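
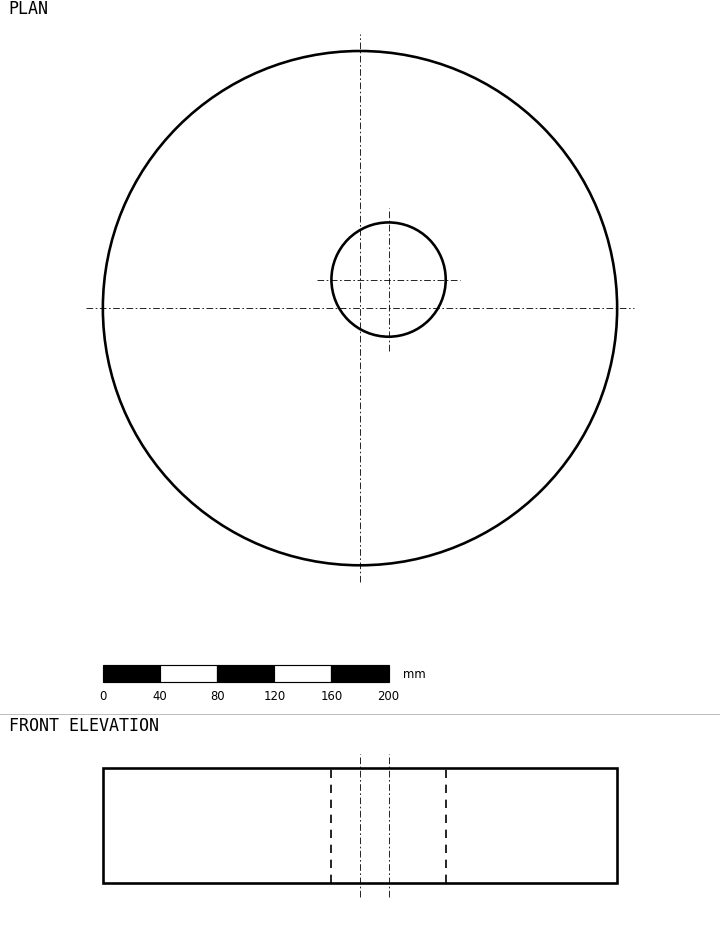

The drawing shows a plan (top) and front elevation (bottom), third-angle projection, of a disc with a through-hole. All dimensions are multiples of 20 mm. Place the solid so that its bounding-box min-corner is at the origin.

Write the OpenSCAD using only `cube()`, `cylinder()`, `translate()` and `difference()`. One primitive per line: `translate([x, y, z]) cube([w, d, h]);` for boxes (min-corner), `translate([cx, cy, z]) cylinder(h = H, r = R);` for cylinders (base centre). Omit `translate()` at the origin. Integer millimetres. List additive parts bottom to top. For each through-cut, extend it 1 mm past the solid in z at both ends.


difference() {
  translate([180, 180, 0]) cylinder(h = 80, r = 180);
  translate([200, 200, -1]) cylinder(h = 82, r = 40);
}


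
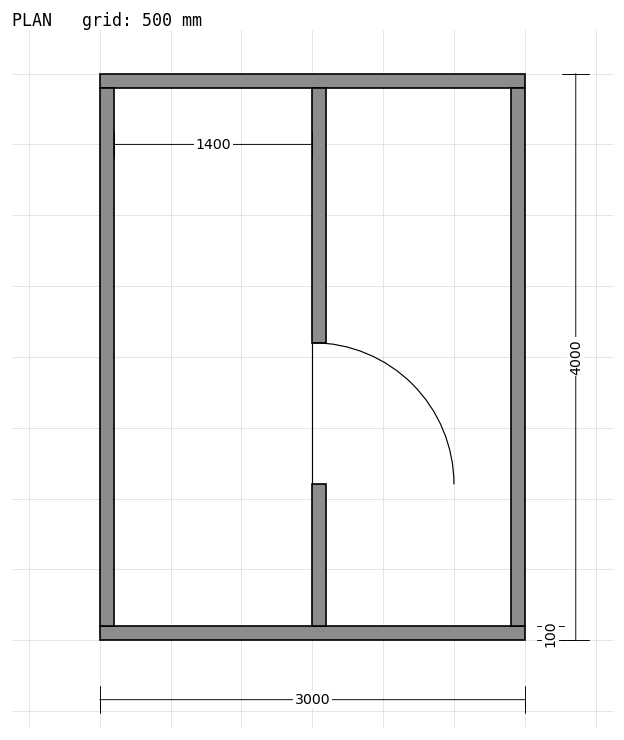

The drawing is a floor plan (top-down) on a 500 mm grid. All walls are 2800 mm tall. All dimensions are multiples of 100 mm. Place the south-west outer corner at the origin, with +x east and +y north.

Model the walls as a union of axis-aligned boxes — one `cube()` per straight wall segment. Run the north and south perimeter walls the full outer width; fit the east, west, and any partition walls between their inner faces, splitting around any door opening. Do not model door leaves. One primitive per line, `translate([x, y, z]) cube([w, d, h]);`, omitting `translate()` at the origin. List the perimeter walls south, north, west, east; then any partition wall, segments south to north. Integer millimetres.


cube([3000, 100, 2800]);
translate([0, 3900, 0]) cube([3000, 100, 2800]);
translate([0, 100, 0]) cube([100, 3800, 2800]);
translate([2900, 100, 0]) cube([100, 3800, 2800]);
translate([1500, 100, 0]) cube([100, 1000, 2800]);
translate([1500, 2100, 0]) cube([100, 1800, 2800]);


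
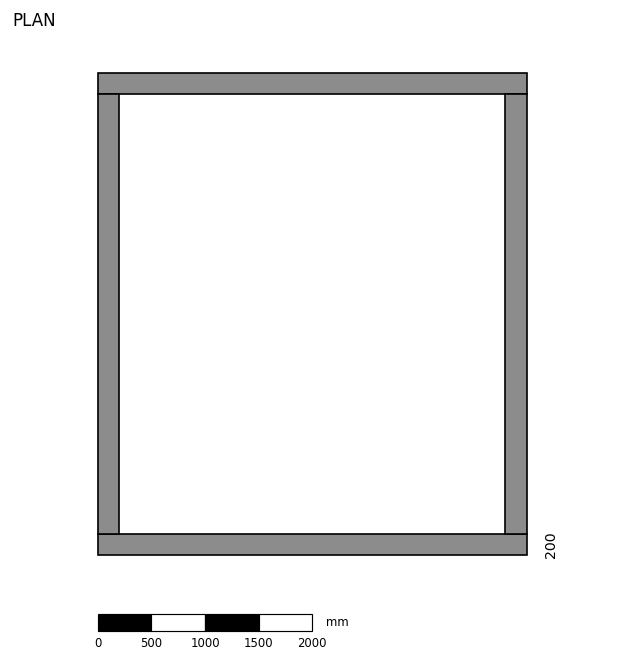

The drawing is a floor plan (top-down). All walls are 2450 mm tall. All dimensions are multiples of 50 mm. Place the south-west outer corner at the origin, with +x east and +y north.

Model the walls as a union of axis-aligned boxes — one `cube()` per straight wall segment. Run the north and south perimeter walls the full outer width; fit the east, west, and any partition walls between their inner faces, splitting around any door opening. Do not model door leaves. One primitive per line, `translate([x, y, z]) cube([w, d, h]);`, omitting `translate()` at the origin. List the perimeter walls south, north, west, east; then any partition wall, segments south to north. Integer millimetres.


cube([4000, 200, 2450]);
translate([0, 4300, 0]) cube([4000, 200, 2450]);
translate([0, 200, 0]) cube([200, 4100, 2450]);
translate([3800, 200, 0]) cube([200, 4100, 2450]);


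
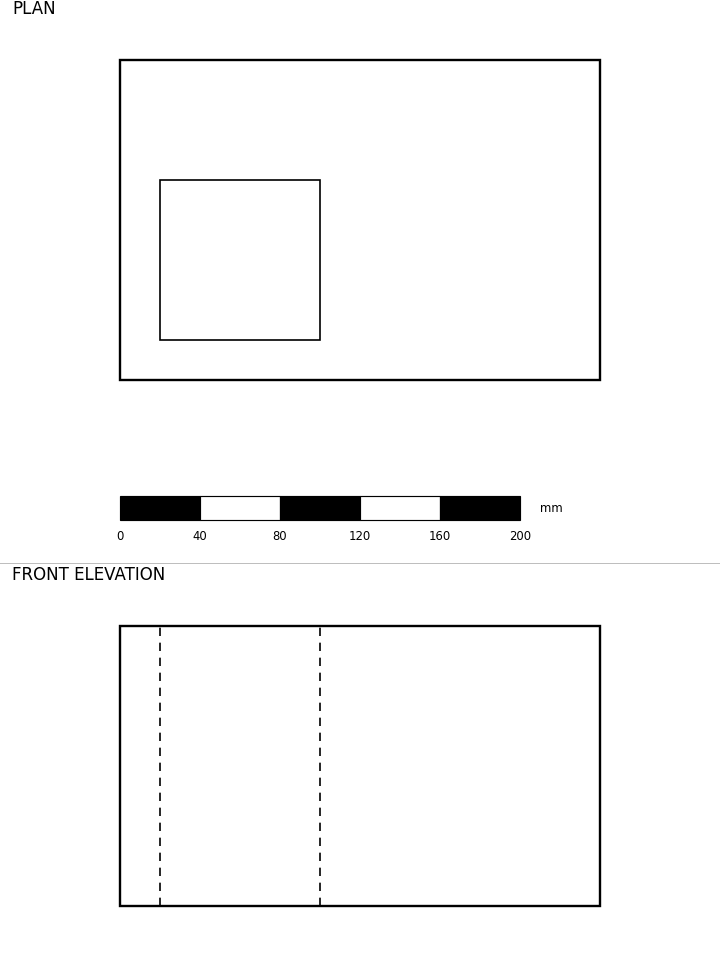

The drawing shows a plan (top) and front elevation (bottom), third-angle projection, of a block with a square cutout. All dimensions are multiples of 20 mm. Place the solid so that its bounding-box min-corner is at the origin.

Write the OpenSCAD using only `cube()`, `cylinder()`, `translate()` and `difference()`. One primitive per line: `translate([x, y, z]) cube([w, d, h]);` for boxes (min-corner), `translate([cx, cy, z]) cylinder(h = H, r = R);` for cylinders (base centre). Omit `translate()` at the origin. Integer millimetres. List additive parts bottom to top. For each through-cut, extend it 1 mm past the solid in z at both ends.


difference() {
  cube([240, 160, 140]);
  translate([20, 20, -1]) cube([80, 80, 142]);
}


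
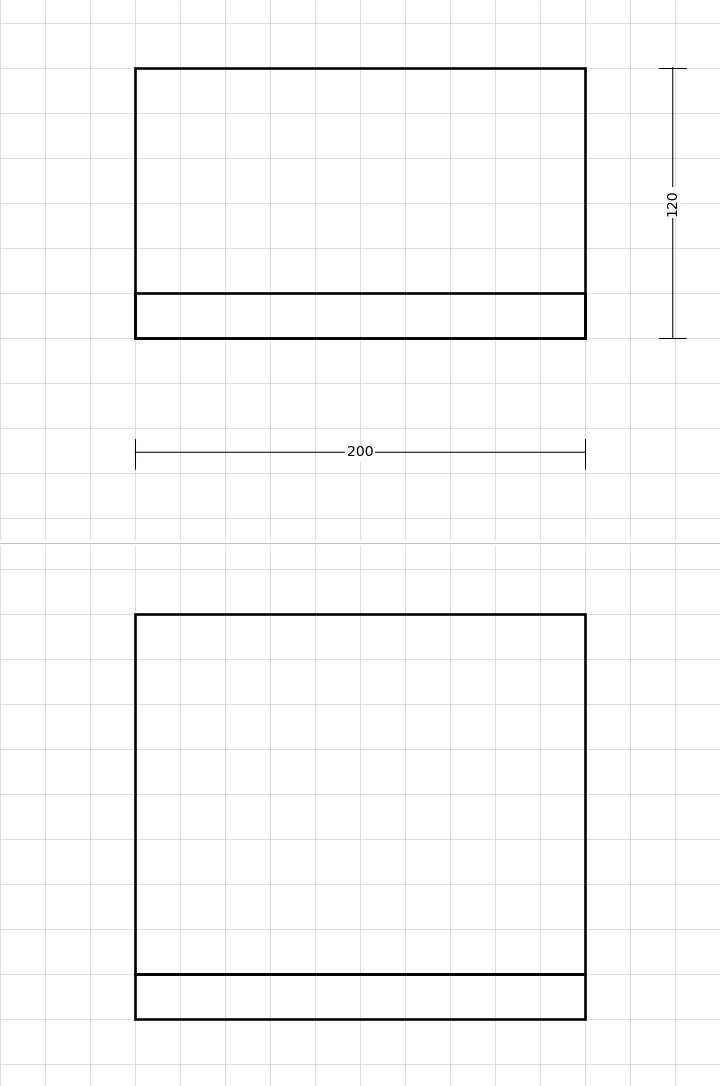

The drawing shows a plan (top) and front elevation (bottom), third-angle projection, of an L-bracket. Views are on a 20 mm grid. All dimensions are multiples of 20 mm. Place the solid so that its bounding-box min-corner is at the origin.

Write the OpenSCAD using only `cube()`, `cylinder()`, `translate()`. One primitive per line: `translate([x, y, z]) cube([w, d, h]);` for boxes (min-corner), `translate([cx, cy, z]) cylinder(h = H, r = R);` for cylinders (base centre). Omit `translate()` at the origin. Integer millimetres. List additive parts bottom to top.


cube([200, 120, 20]);
translate([0, 0, 20]) cube([200, 20, 160]);


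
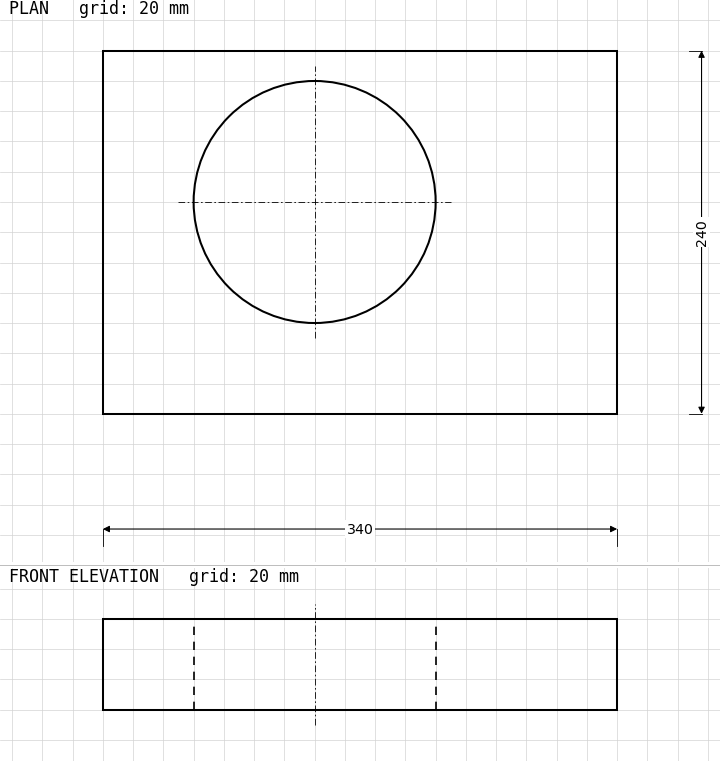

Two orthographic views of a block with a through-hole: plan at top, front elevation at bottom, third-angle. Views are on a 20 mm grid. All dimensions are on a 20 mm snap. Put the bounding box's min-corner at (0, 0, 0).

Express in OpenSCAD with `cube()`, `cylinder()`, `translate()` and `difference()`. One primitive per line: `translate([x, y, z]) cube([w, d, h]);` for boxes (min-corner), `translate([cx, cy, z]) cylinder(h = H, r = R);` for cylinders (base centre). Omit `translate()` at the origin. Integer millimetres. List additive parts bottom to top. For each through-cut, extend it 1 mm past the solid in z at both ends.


difference() {
  cube([340, 240, 60]);
  translate([140, 140, -1]) cylinder(h = 62, r = 80);
}


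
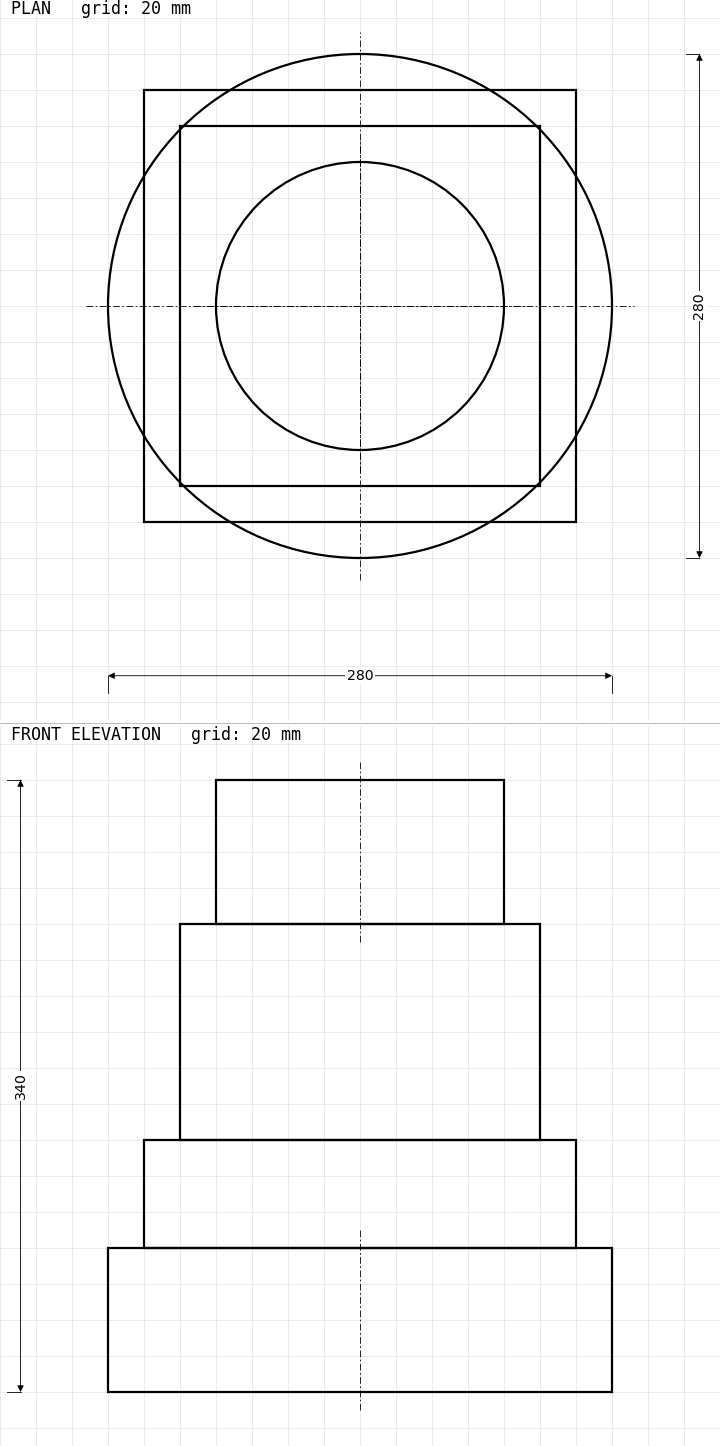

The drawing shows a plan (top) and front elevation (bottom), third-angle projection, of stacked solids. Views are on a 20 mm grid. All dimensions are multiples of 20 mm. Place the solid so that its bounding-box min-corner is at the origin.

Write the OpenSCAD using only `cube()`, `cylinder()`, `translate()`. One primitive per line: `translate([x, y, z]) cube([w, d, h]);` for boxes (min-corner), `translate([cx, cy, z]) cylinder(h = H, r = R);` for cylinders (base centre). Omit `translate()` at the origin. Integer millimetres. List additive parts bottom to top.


translate([140, 140, 0]) cylinder(h = 80, r = 140);
translate([20, 20, 80]) cube([240, 240, 60]);
translate([40, 40, 140]) cube([200, 200, 120]);
translate([140, 140, 260]) cylinder(h = 80, r = 80);


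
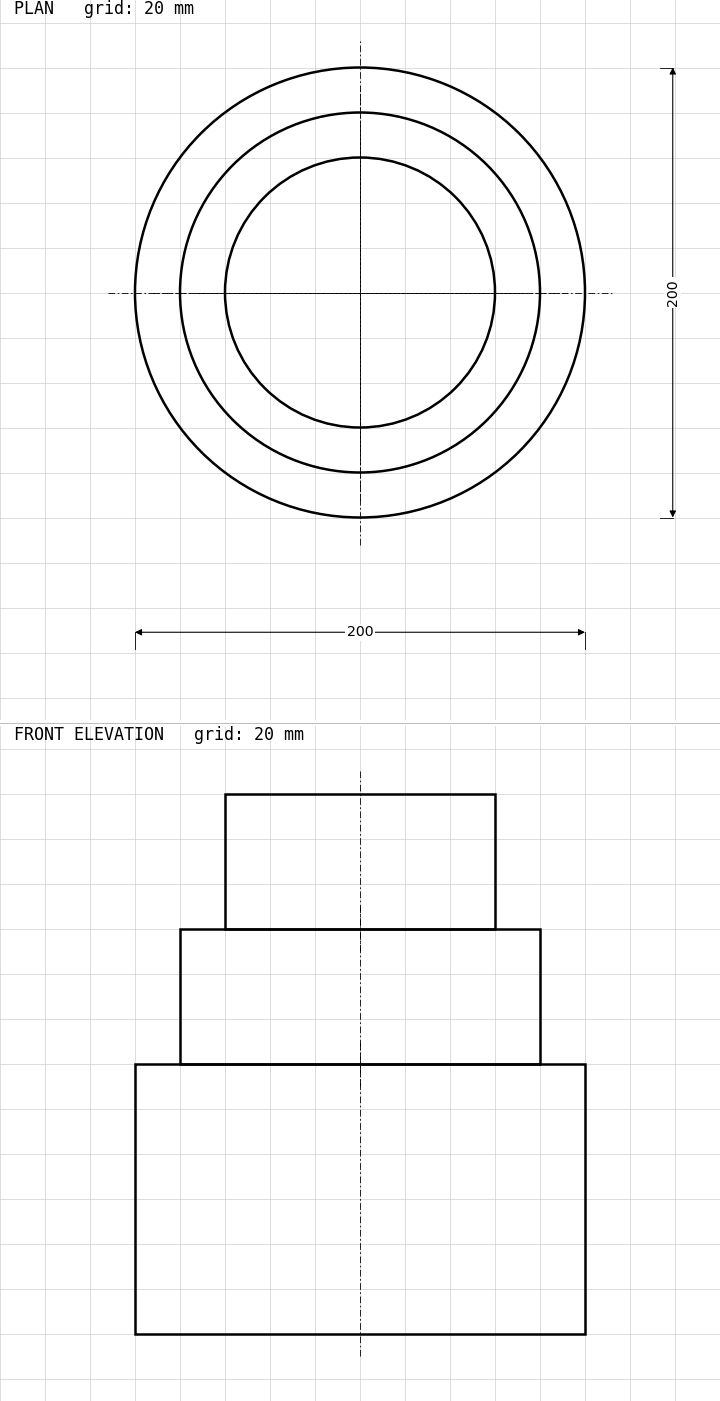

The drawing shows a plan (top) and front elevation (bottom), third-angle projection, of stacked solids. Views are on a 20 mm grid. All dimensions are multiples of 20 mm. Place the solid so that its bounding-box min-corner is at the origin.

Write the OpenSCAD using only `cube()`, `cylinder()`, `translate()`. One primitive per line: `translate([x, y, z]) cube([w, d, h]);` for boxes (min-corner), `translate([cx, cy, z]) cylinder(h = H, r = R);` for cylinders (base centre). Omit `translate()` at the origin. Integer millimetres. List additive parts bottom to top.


translate([100, 100, 0]) cylinder(h = 120, r = 100);
translate([100, 100, 120]) cylinder(h = 60, r = 80);
translate([100, 100, 180]) cylinder(h = 60, r = 60);


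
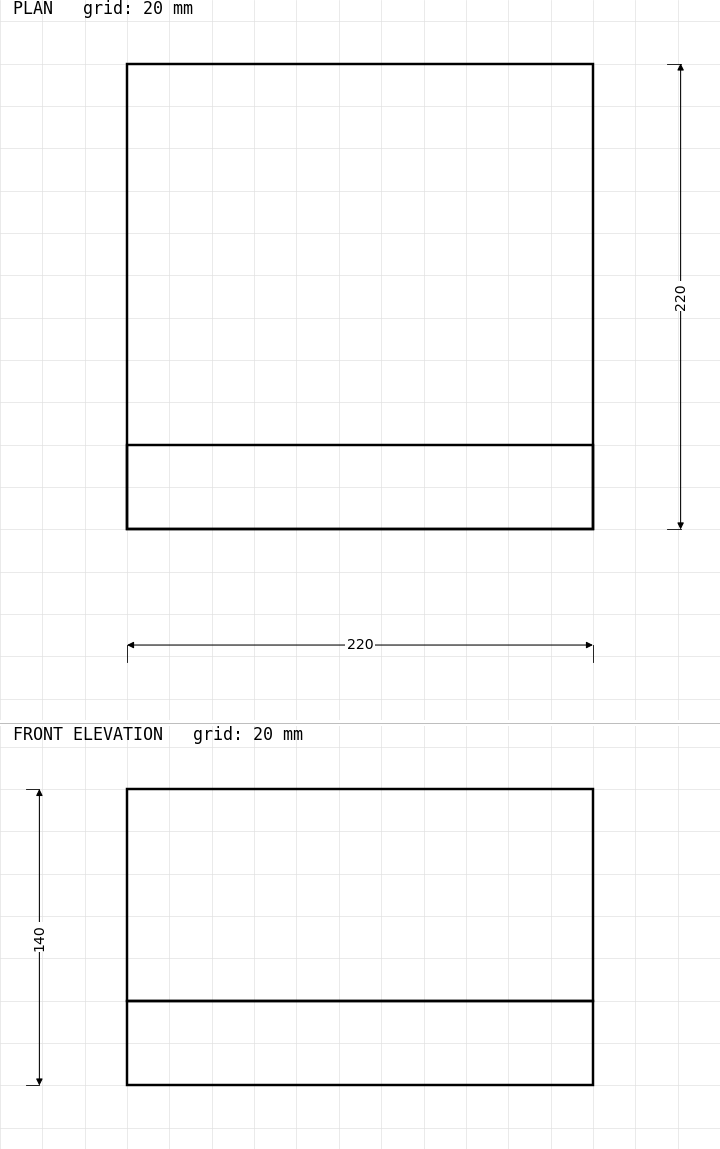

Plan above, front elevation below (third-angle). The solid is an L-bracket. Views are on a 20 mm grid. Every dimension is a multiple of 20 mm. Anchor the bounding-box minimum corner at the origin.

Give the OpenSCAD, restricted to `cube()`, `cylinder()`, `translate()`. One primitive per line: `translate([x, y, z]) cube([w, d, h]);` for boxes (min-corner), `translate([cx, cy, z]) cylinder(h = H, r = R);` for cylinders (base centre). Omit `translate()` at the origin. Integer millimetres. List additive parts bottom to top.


cube([220, 220, 40]);
translate([0, 0, 40]) cube([220, 40, 100]);


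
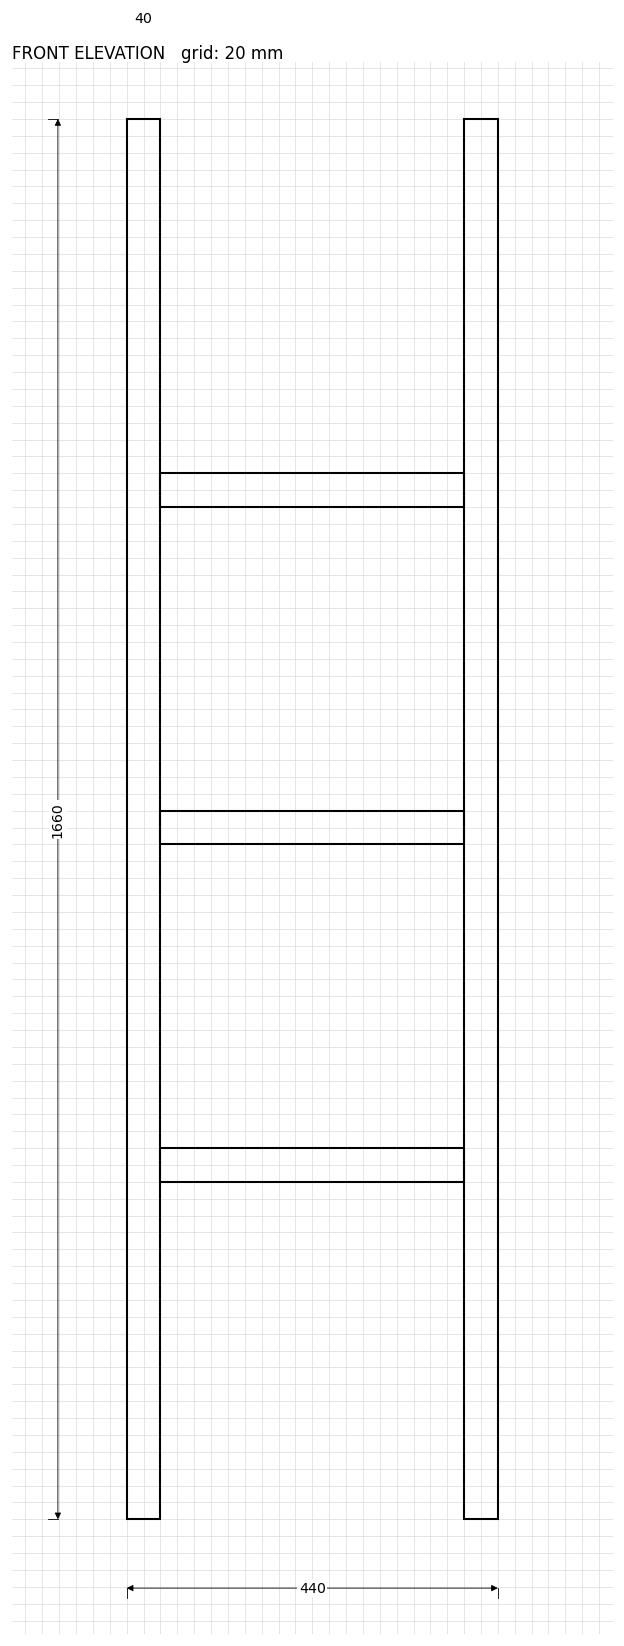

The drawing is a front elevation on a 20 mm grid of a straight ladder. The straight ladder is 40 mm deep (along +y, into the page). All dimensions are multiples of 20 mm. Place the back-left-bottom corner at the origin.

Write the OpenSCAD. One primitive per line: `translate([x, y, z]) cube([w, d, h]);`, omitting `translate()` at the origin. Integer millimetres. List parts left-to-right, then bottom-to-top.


cube([40, 40, 1660]);
translate([40, 0, 400]) cube([360, 40, 40]);
translate([40, 0, 800]) cube([360, 40, 40]);
translate([40, 0, 1200]) cube([360, 40, 40]);
translate([400, 0, 0]) cube([40, 40, 1660]);


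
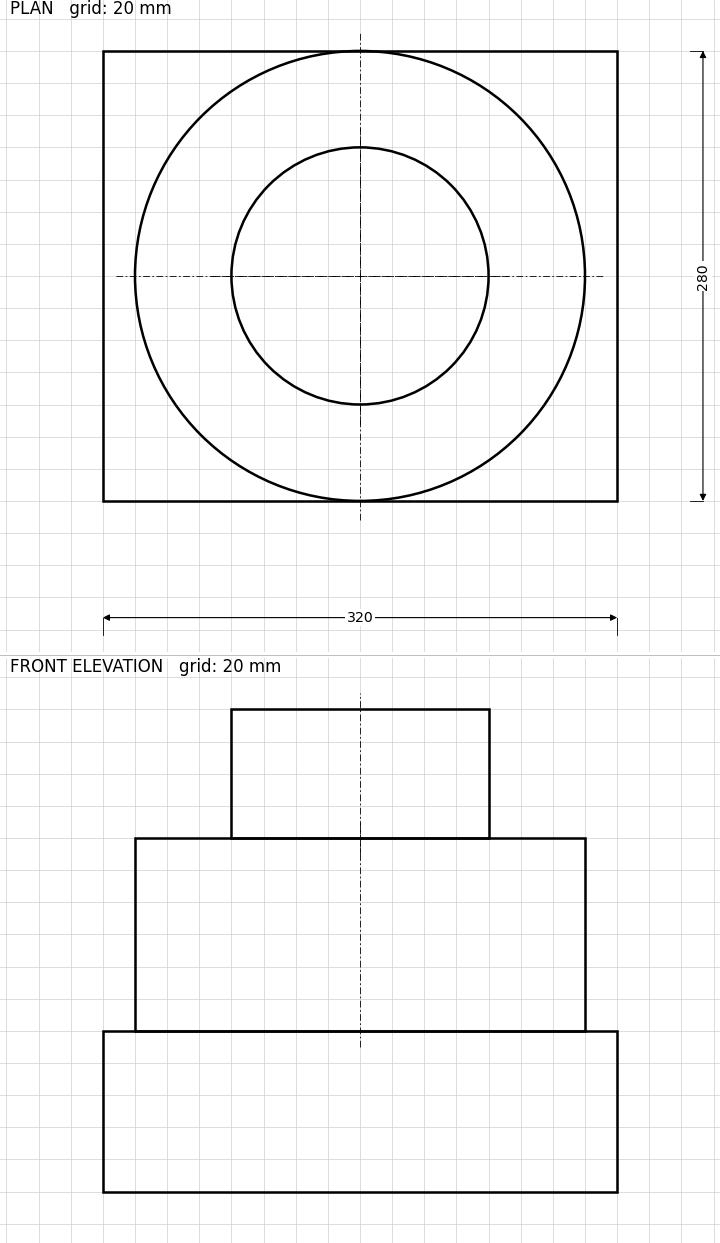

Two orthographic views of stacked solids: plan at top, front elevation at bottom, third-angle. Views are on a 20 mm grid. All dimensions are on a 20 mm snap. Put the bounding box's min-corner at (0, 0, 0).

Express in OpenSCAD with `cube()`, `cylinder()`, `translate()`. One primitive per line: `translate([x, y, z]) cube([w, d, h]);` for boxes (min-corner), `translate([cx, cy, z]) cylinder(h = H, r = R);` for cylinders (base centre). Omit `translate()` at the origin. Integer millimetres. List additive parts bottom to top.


cube([320, 280, 100]);
translate([160, 140, 100]) cylinder(h = 120, r = 140);
translate([160, 140, 220]) cylinder(h = 80, r = 80);


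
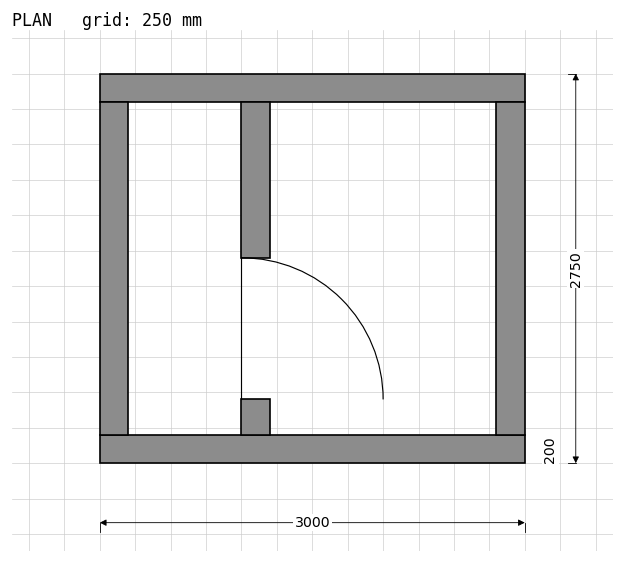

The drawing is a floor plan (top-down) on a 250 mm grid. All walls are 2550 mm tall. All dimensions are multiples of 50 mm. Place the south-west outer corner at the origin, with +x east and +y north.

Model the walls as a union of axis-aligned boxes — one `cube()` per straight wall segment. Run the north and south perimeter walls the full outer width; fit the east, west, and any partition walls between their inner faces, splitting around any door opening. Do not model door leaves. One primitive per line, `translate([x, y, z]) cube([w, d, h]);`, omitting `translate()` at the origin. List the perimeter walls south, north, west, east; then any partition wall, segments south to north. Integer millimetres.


cube([3000, 200, 2550]);
translate([0, 2550, 0]) cube([3000, 200, 2550]);
translate([0, 200, 0]) cube([200, 2350, 2550]);
translate([2800, 200, 0]) cube([200, 2350, 2550]);
translate([1000, 200, 0]) cube([200, 250, 2550]);
translate([1000, 1450, 0]) cube([200, 1100, 2550]);


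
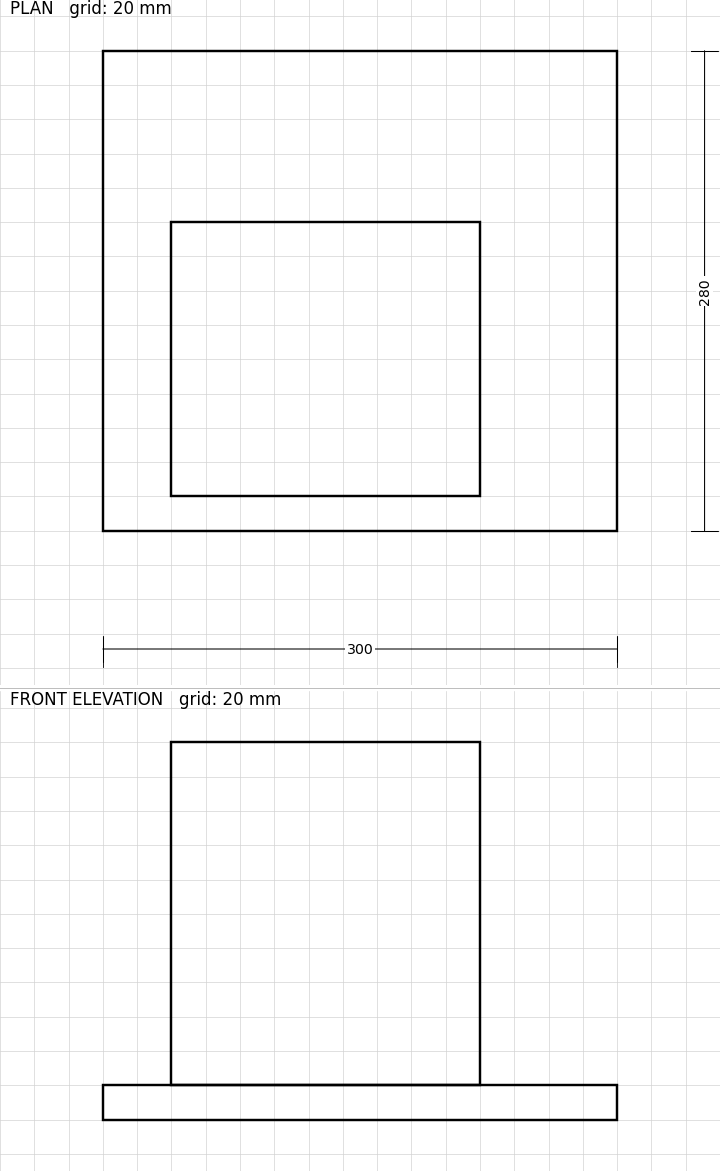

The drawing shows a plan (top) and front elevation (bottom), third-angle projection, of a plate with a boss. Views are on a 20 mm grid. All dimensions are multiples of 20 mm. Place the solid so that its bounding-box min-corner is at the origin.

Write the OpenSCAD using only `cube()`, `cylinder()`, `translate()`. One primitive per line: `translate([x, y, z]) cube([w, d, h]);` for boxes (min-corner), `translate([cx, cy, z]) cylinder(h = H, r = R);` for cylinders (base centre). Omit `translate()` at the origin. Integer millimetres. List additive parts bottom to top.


cube([300, 280, 20]);
translate([40, 20, 20]) cube([180, 160, 200]);


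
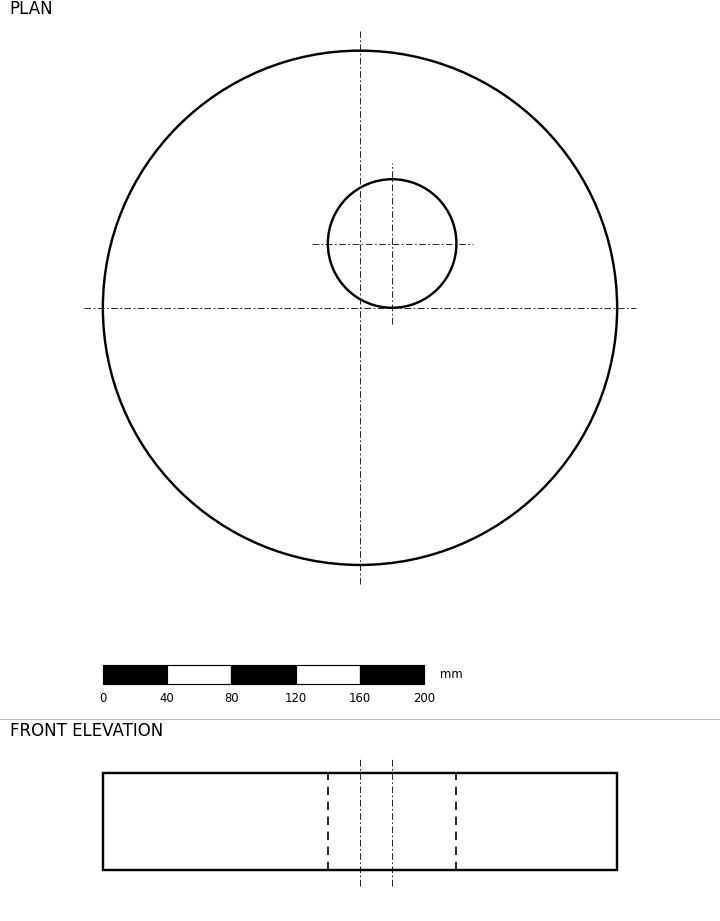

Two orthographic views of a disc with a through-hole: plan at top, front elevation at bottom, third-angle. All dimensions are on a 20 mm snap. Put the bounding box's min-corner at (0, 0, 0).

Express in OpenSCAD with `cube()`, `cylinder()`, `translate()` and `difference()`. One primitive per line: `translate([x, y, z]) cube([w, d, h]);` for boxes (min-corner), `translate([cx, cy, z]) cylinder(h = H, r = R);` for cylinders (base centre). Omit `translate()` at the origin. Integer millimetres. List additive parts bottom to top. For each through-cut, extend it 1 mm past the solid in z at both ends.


difference() {
  translate([160, 160, 0]) cylinder(h = 60, r = 160);
  translate([180, 200, -1]) cylinder(h = 62, r = 40);
}


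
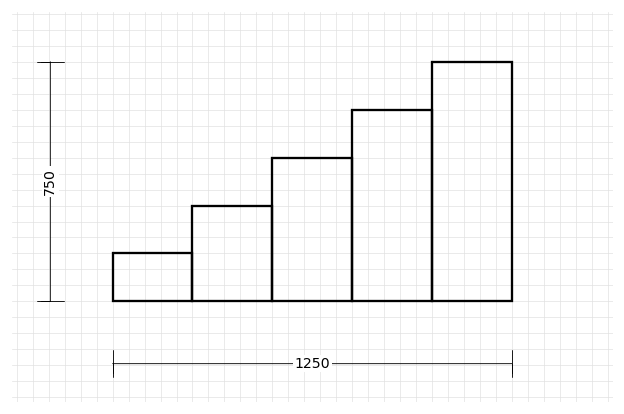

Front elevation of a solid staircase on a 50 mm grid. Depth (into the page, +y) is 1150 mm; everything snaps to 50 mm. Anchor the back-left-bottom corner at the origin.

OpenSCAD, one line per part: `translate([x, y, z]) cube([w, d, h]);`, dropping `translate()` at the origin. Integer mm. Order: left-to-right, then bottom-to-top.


cube([250, 1150, 150]);
translate([250, 0, 0]) cube([250, 1150, 300]);
translate([500, 0, 0]) cube([250, 1150, 450]);
translate([750, 0, 0]) cube([250, 1150, 600]);
translate([1000, 0, 0]) cube([250, 1150, 750]);


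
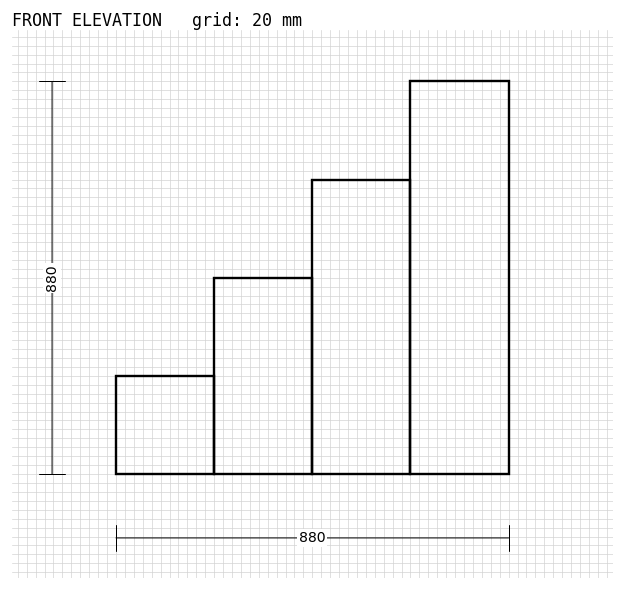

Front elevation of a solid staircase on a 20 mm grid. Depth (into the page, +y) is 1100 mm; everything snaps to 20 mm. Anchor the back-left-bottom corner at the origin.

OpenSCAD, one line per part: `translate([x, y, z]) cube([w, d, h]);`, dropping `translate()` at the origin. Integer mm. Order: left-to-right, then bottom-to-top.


cube([220, 1100, 220]);
translate([220, 0, 0]) cube([220, 1100, 440]);
translate([440, 0, 0]) cube([220, 1100, 660]);
translate([660, 0, 0]) cube([220, 1100, 880]);


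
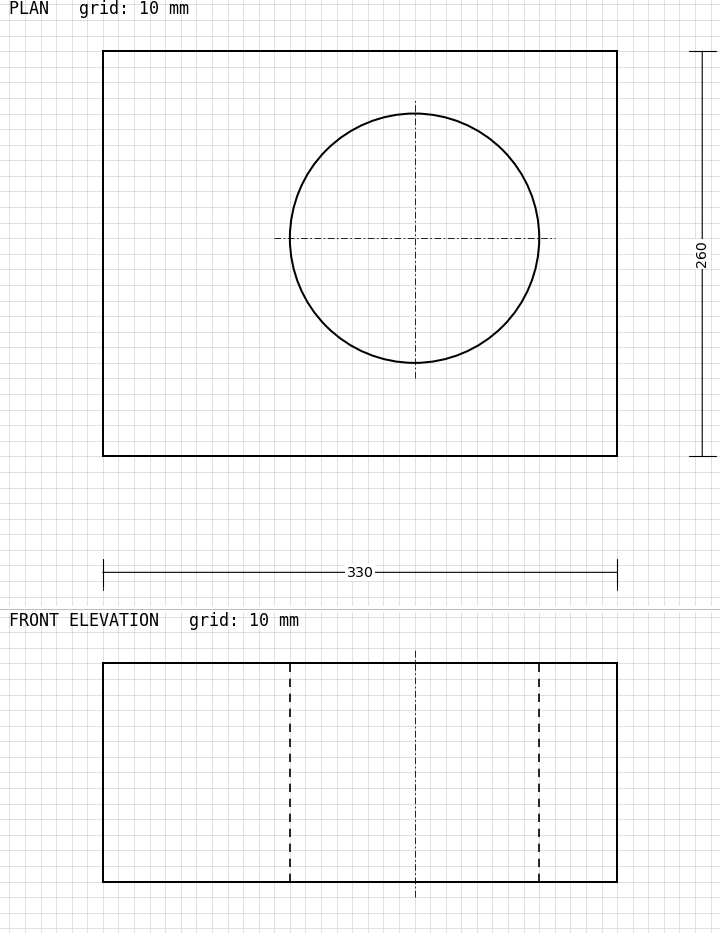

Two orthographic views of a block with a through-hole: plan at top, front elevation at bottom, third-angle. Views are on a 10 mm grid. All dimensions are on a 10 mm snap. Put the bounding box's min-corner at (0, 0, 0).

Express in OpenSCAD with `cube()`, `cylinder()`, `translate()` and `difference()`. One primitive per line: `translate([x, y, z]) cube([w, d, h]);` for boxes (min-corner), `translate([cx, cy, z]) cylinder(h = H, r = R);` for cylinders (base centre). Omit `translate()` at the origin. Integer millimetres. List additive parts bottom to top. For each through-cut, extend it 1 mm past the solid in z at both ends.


difference() {
  cube([330, 260, 140]);
  translate([200, 140, -1]) cylinder(h = 142, r = 80);
}


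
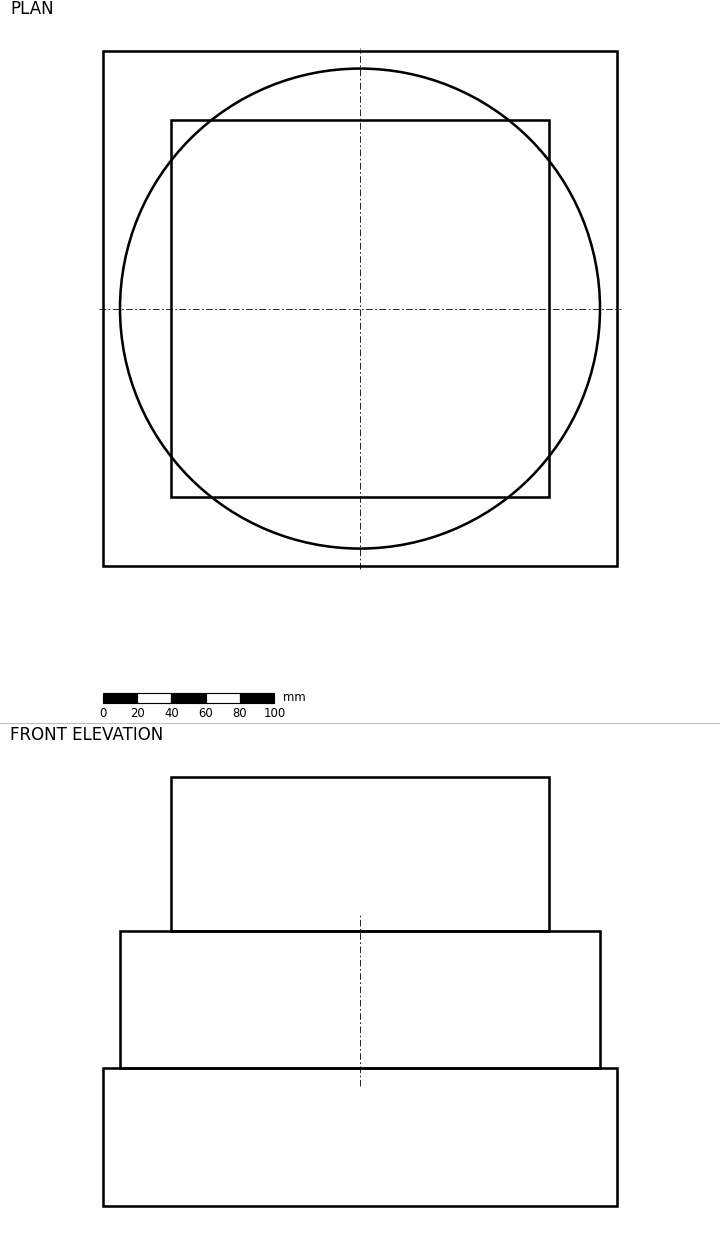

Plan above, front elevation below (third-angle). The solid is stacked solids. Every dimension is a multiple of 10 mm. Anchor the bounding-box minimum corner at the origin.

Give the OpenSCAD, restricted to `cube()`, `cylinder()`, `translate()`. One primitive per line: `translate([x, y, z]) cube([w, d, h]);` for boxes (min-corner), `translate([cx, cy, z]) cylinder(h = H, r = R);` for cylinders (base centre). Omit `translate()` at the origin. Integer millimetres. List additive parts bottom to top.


cube([300, 300, 80]);
translate([150, 150, 80]) cylinder(h = 80, r = 140);
translate([40, 40, 160]) cube([220, 220, 90]);


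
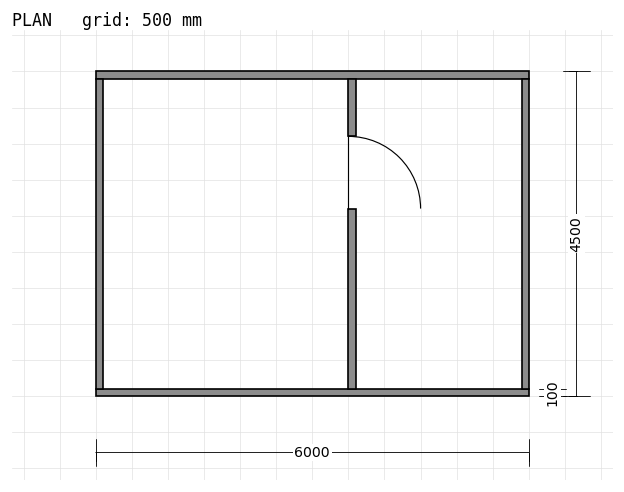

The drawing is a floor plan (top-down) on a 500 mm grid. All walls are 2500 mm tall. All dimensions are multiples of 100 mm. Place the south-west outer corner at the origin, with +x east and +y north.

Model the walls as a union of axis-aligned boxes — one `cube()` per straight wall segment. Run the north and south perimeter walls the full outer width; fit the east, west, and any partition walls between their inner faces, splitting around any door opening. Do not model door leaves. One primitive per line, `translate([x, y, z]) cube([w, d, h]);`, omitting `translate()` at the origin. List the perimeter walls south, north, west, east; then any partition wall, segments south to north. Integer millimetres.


cube([6000, 100, 2500]);
translate([0, 4400, 0]) cube([6000, 100, 2500]);
translate([0, 100, 0]) cube([100, 4300, 2500]);
translate([5900, 100, 0]) cube([100, 4300, 2500]);
translate([3500, 100, 0]) cube([100, 2500, 2500]);
translate([3500, 3600, 0]) cube([100, 800, 2500]);


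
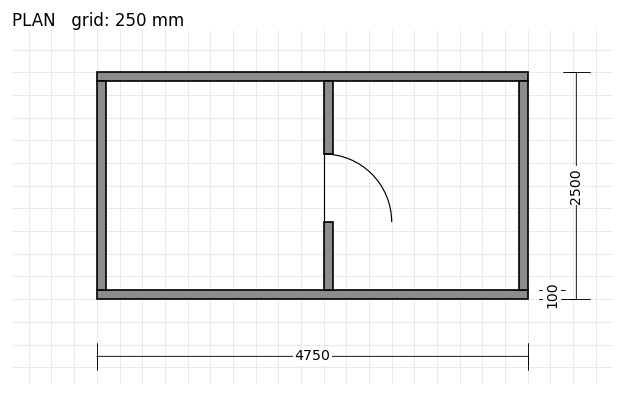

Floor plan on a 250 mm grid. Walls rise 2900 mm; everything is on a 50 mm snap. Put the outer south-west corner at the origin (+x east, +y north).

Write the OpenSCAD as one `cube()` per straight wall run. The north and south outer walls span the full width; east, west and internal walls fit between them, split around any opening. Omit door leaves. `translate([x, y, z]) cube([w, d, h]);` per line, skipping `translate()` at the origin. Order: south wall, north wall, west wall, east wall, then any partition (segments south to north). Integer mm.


cube([4750, 100, 2900]);
translate([0, 2400, 0]) cube([4750, 100, 2900]);
translate([0, 100, 0]) cube([100, 2300, 2900]);
translate([4650, 100, 0]) cube([100, 2300, 2900]);
translate([2500, 100, 0]) cube([100, 750, 2900]);
translate([2500, 1600, 0]) cube([100, 800, 2900]);


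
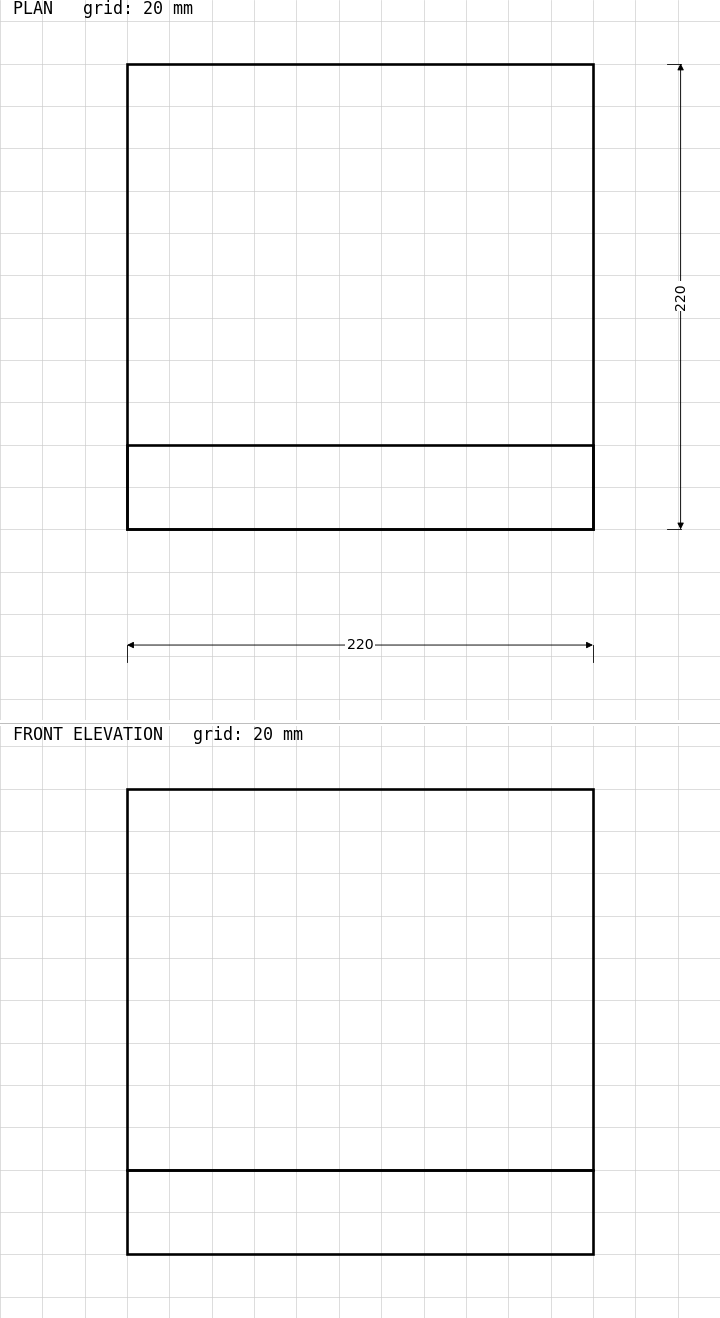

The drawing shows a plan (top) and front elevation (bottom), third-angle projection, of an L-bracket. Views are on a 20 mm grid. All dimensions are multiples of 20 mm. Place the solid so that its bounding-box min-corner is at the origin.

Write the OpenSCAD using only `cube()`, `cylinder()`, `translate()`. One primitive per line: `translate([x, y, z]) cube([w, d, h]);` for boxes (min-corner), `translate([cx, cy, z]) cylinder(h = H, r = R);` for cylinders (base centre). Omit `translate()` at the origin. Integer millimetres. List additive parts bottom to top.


cube([220, 220, 40]);
translate([0, 0, 40]) cube([220, 40, 180]);


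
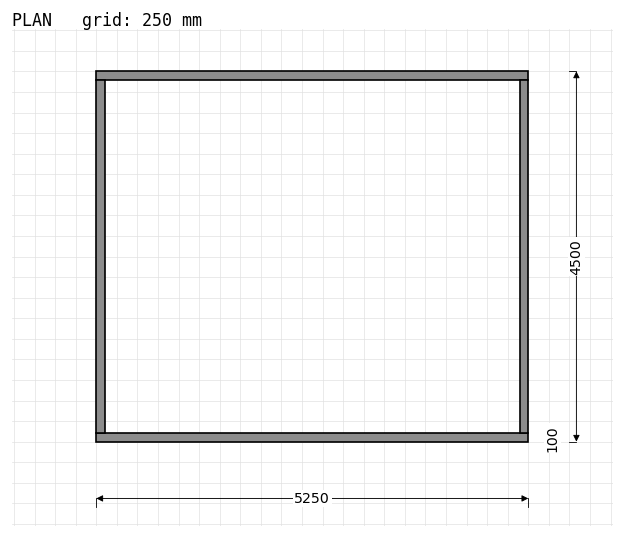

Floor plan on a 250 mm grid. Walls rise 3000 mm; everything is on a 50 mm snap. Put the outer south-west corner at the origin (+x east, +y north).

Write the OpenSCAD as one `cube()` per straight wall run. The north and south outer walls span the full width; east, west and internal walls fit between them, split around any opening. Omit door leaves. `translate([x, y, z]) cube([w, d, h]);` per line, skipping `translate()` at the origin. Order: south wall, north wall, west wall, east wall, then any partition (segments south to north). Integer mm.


cube([5250, 100, 3000]);
translate([0, 4400, 0]) cube([5250, 100, 3000]);
translate([0, 100, 0]) cube([100, 4300, 3000]);
translate([5150, 100, 0]) cube([100, 4300, 3000]);


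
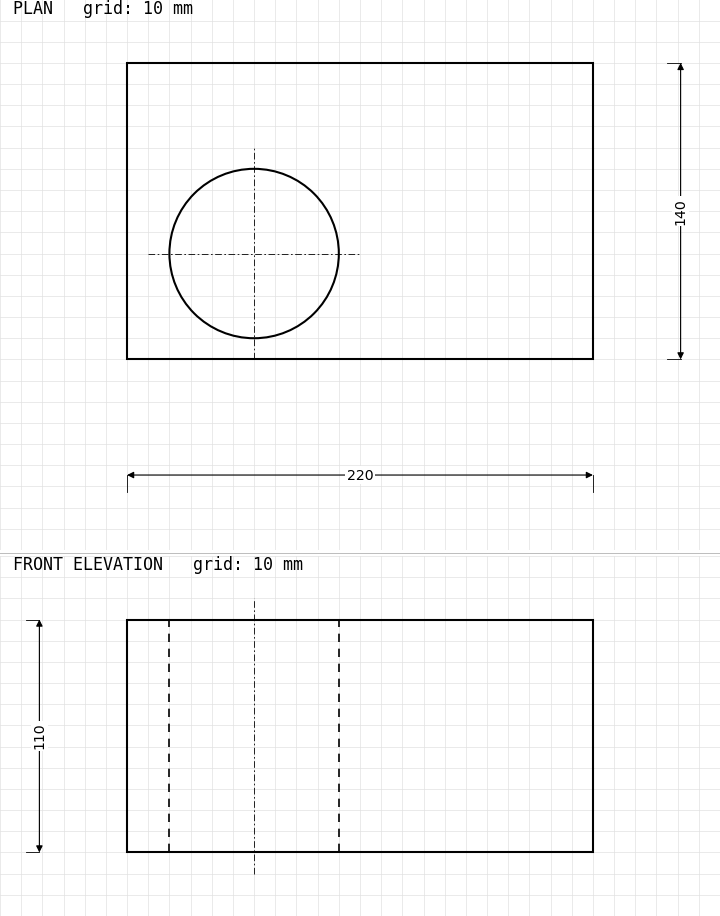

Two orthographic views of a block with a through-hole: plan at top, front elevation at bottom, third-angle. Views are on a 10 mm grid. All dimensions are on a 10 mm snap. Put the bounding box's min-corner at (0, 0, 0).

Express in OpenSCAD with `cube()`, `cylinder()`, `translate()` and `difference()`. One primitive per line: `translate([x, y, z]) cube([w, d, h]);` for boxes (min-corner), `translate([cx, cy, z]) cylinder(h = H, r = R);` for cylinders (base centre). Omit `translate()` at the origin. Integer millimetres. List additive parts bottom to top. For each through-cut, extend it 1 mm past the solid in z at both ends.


difference() {
  cube([220, 140, 110]);
  translate([60, 50, -1]) cylinder(h = 112, r = 40);
}


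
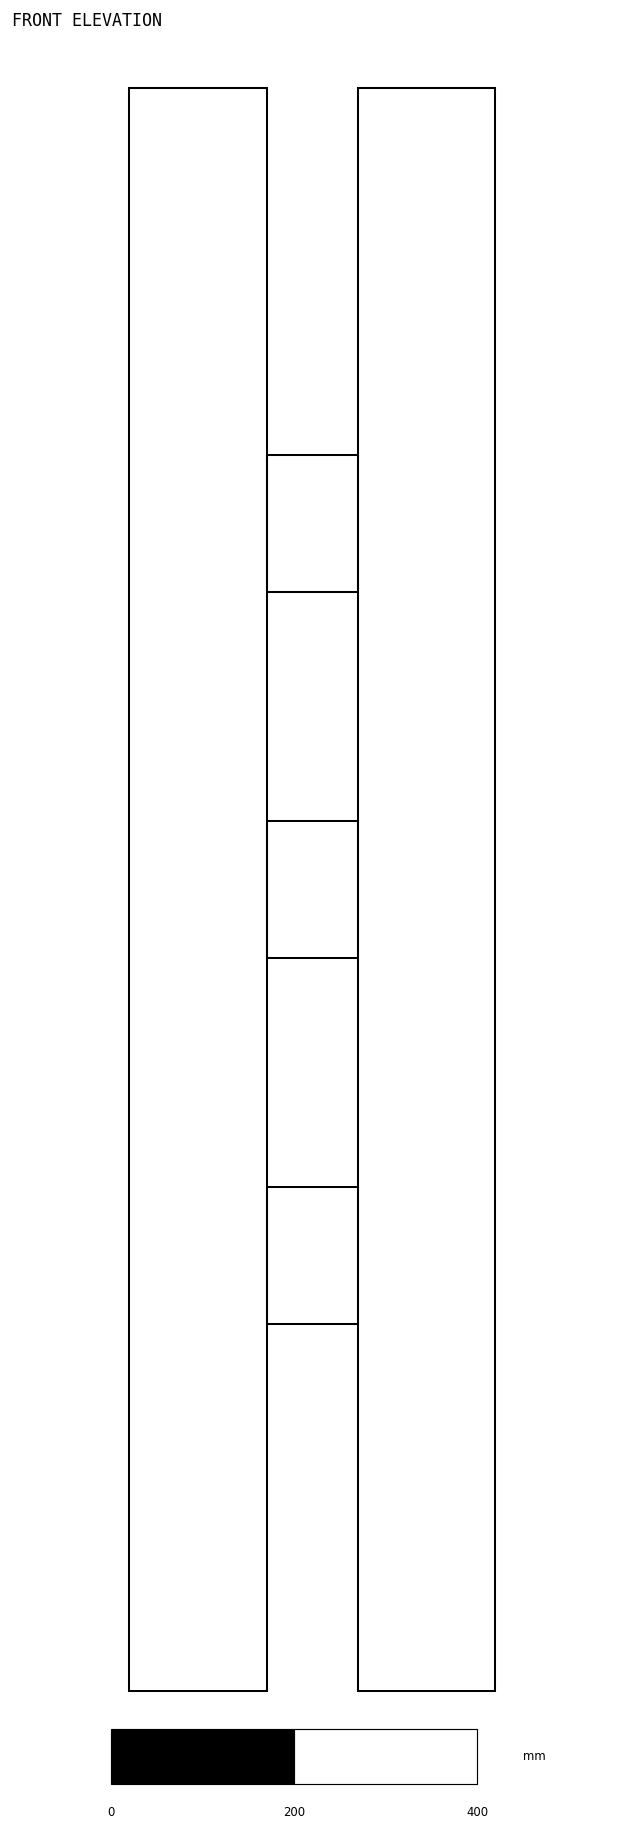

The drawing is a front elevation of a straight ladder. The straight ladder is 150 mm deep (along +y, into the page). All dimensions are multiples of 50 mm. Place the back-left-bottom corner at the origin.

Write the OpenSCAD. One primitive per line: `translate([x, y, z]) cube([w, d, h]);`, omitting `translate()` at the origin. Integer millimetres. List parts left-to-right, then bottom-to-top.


cube([150, 150, 1750]);
translate([150, 0, 400]) cube([100, 150, 150]);
translate([150, 0, 800]) cube([100, 150, 150]);
translate([150, 0, 1200]) cube([100, 150, 150]);
translate([250, 0, 0]) cube([150, 150, 1750]);


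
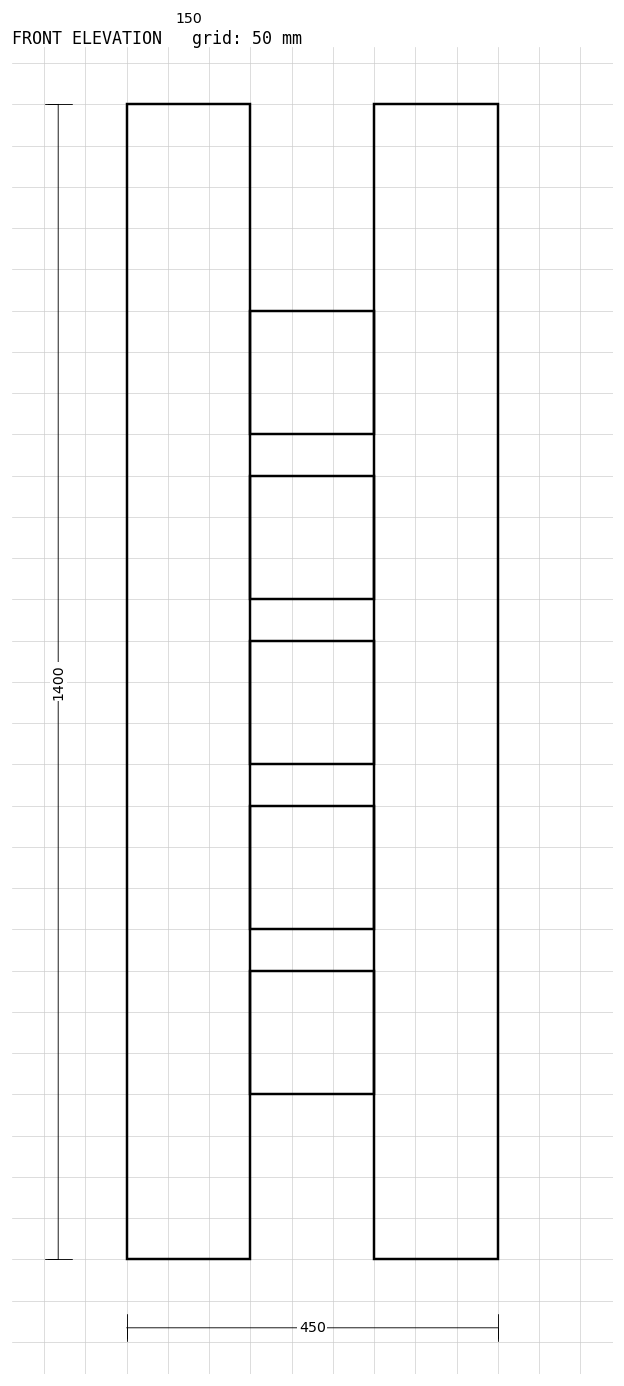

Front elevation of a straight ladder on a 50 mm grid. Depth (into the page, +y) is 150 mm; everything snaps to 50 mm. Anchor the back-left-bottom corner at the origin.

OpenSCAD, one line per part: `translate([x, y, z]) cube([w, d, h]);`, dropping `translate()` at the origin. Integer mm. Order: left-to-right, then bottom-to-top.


cube([150, 150, 1400]);
translate([150, 0, 200]) cube([150, 150, 150]);
translate([150, 0, 400]) cube([150, 150, 150]);
translate([150, 0, 600]) cube([150, 150, 150]);
translate([150, 0, 800]) cube([150, 150, 150]);
translate([150, 0, 1000]) cube([150, 150, 150]);
translate([300, 0, 0]) cube([150, 150, 1400]);


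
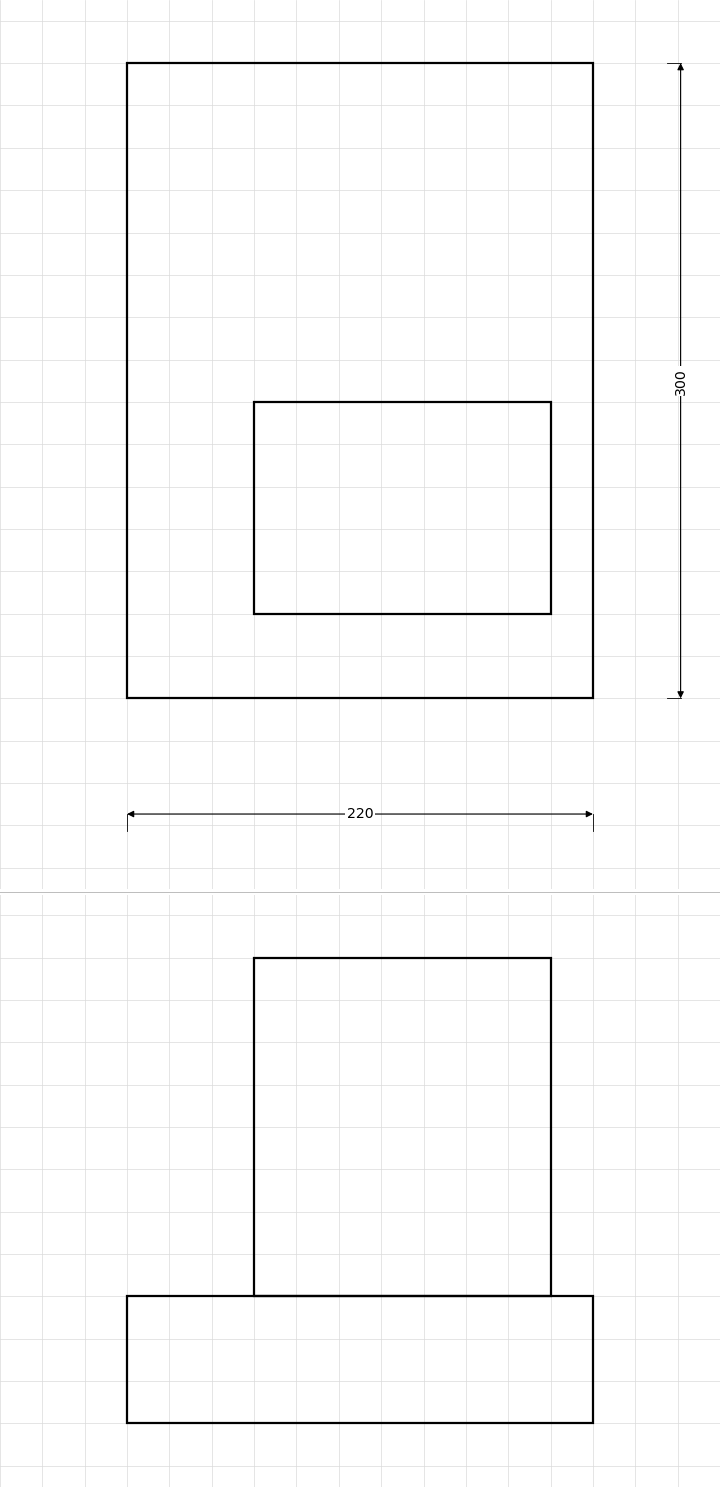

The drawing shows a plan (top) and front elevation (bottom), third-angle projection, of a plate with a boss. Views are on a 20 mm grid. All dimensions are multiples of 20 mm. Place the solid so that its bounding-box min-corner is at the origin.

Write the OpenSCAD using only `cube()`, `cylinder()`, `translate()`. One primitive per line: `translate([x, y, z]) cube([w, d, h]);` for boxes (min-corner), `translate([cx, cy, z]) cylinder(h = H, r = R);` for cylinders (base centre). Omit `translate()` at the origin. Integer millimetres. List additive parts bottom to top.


cube([220, 300, 60]);
translate([60, 40, 60]) cube([140, 100, 160]);


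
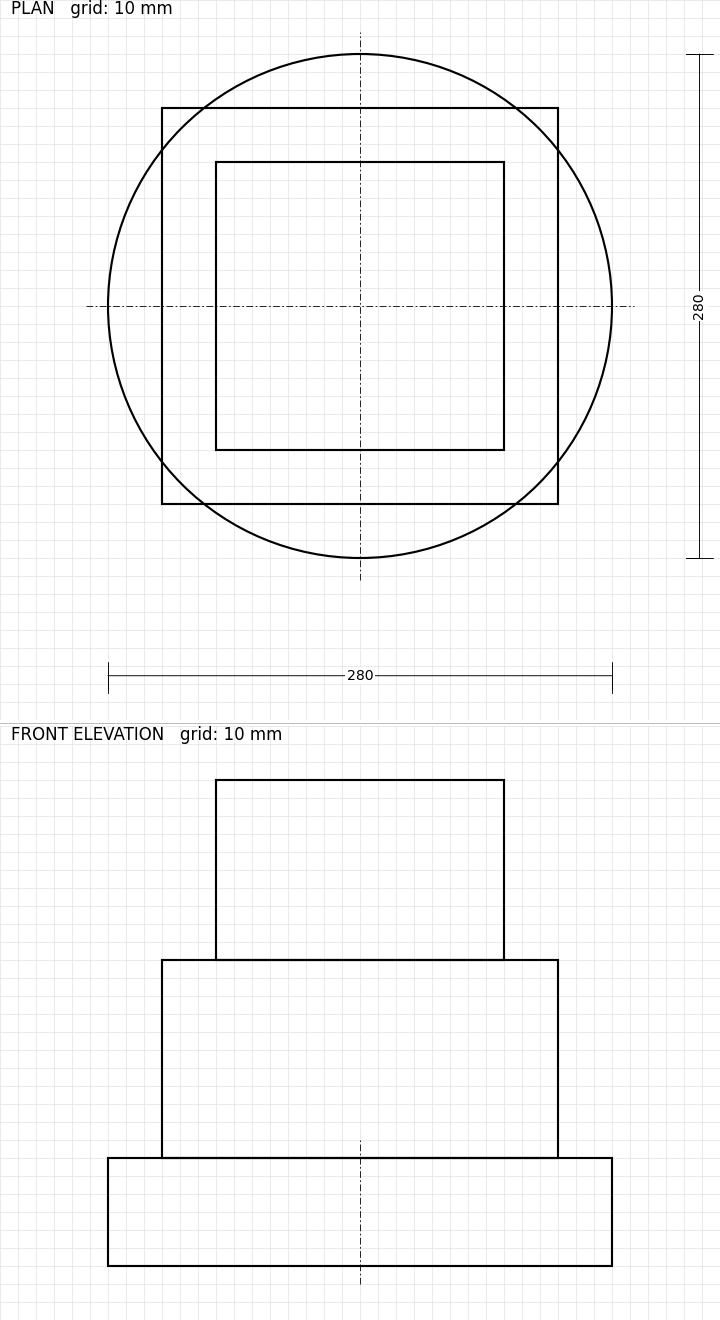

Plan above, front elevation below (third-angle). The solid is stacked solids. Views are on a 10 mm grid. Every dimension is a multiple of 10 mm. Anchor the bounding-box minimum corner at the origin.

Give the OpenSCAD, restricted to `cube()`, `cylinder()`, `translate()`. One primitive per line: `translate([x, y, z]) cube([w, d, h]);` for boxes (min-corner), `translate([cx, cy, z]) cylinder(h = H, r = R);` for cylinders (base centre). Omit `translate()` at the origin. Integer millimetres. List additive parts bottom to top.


translate([140, 140, 0]) cylinder(h = 60, r = 140);
translate([30, 30, 60]) cube([220, 220, 110]);
translate([60, 60, 170]) cube([160, 160, 100]);


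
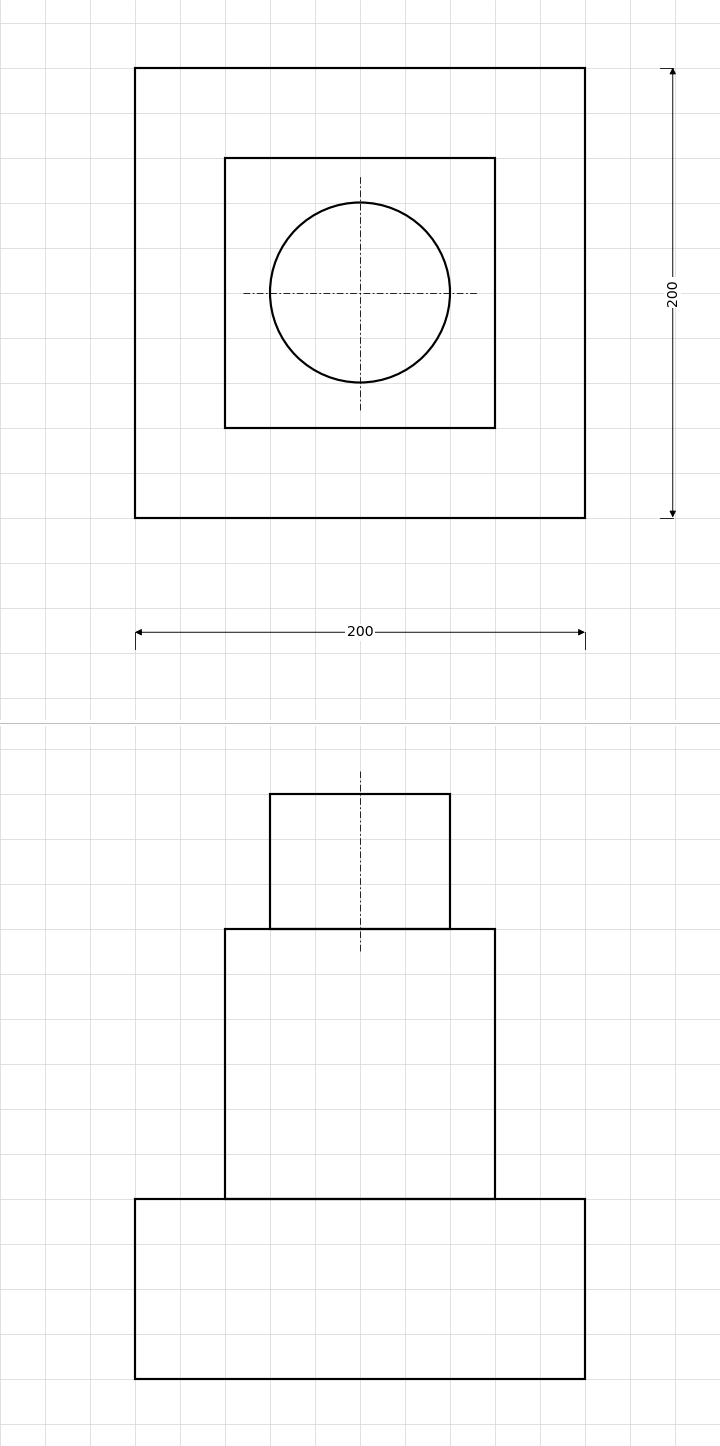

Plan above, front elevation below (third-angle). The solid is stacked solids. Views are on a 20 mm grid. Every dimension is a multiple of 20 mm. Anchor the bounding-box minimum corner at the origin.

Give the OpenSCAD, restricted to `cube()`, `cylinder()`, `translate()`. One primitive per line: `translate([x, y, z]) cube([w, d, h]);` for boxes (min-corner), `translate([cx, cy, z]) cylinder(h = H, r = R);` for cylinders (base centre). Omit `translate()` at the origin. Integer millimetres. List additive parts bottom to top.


cube([200, 200, 80]);
translate([40, 40, 80]) cube([120, 120, 120]);
translate([100, 100, 200]) cylinder(h = 60, r = 40);


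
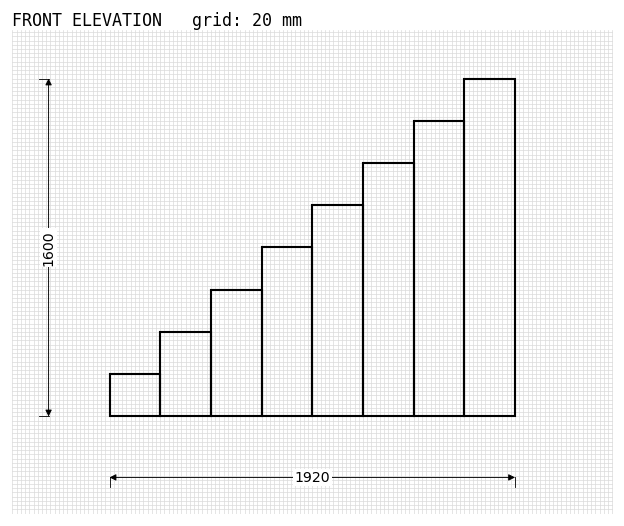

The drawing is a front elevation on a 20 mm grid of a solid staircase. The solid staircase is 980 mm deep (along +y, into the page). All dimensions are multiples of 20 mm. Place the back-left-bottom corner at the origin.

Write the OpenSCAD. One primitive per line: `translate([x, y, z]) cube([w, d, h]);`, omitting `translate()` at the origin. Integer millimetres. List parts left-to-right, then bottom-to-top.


cube([240, 980, 200]);
translate([240, 0, 0]) cube([240, 980, 400]);
translate([480, 0, 0]) cube([240, 980, 600]);
translate([720, 0, 0]) cube([240, 980, 800]);
translate([960, 0, 0]) cube([240, 980, 1000]);
translate([1200, 0, 0]) cube([240, 980, 1200]);
translate([1440, 0, 0]) cube([240, 980, 1400]);
translate([1680, 0, 0]) cube([240, 980, 1600]);


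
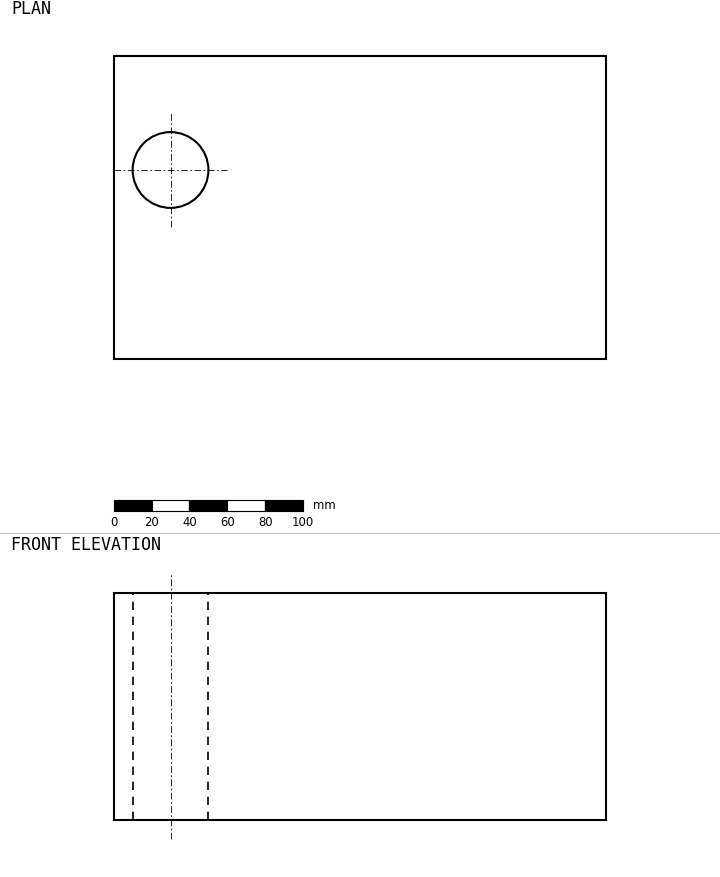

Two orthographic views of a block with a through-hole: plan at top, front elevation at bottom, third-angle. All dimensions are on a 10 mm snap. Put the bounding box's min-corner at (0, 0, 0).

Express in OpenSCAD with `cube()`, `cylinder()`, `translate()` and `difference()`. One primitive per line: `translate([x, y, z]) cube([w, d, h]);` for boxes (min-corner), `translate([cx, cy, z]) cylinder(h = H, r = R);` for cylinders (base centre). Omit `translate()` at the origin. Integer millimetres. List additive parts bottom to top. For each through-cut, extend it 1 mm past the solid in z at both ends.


difference() {
  cube([260, 160, 120]);
  translate([30, 100, -1]) cylinder(h = 122, r = 20);
}


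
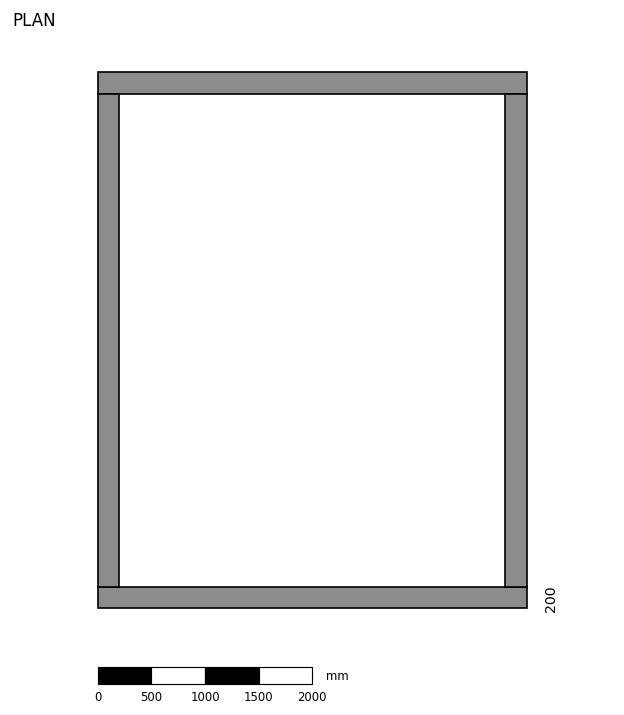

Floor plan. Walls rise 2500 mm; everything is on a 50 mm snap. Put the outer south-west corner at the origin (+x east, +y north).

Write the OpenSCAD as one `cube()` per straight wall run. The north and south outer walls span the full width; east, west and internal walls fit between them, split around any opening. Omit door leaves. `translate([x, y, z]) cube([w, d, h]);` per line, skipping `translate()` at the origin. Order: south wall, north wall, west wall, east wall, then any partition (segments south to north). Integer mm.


cube([4000, 200, 2500]);
translate([0, 4800, 0]) cube([4000, 200, 2500]);
translate([0, 200, 0]) cube([200, 4600, 2500]);
translate([3800, 200, 0]) cube([200, 4600, 2500]);


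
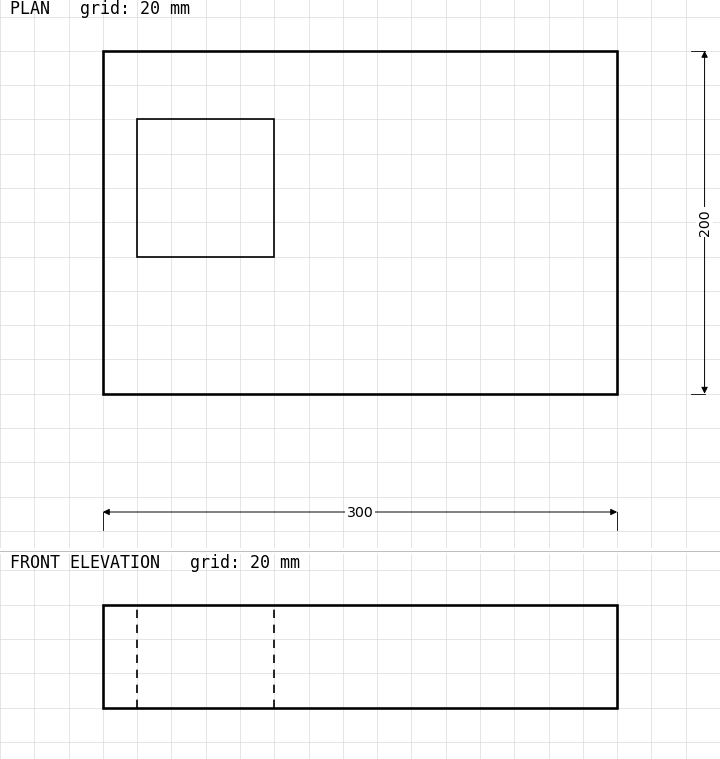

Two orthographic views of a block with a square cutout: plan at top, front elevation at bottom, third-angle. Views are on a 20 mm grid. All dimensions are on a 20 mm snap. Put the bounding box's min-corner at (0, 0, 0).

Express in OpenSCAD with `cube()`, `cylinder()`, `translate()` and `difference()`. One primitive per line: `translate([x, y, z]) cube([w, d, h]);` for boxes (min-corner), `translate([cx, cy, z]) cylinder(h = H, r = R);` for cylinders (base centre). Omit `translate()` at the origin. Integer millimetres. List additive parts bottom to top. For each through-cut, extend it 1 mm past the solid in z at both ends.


difference() {
  cube([300, 200, 60]);
  translate([20, 80, -1]) cube([80, 80, 62]);
}


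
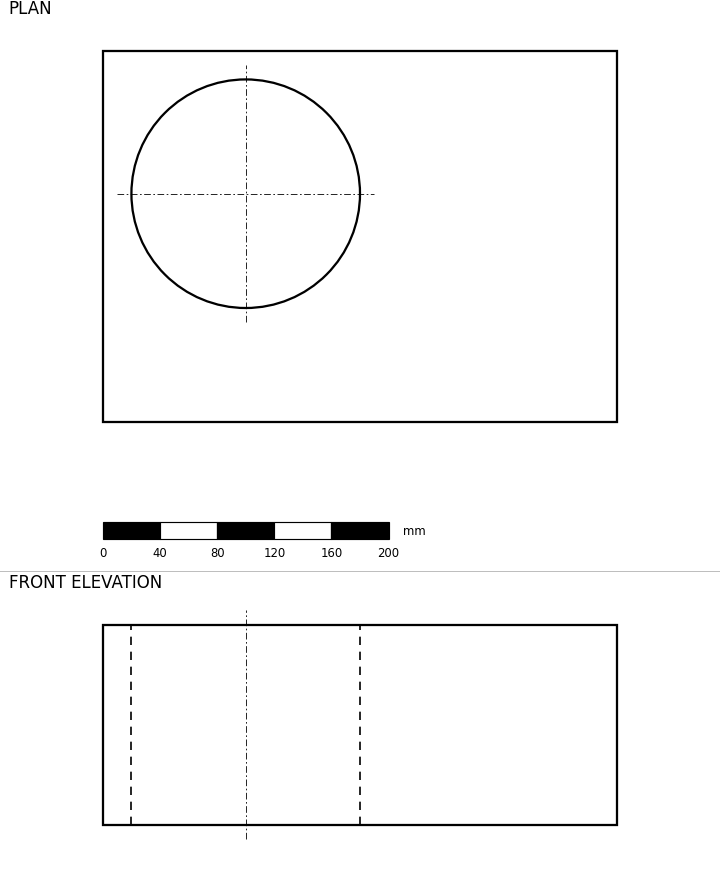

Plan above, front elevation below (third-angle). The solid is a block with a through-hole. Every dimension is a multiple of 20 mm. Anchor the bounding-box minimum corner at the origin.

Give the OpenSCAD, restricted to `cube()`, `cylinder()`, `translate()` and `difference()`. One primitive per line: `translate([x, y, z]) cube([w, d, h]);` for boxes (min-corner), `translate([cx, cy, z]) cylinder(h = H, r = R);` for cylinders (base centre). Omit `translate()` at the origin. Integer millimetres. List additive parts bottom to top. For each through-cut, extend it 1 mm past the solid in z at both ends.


difference() {
  cube([360, 260, 140]);
  translate([100, 160, -1]) cylinder(h = 142, r = 80);
}
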